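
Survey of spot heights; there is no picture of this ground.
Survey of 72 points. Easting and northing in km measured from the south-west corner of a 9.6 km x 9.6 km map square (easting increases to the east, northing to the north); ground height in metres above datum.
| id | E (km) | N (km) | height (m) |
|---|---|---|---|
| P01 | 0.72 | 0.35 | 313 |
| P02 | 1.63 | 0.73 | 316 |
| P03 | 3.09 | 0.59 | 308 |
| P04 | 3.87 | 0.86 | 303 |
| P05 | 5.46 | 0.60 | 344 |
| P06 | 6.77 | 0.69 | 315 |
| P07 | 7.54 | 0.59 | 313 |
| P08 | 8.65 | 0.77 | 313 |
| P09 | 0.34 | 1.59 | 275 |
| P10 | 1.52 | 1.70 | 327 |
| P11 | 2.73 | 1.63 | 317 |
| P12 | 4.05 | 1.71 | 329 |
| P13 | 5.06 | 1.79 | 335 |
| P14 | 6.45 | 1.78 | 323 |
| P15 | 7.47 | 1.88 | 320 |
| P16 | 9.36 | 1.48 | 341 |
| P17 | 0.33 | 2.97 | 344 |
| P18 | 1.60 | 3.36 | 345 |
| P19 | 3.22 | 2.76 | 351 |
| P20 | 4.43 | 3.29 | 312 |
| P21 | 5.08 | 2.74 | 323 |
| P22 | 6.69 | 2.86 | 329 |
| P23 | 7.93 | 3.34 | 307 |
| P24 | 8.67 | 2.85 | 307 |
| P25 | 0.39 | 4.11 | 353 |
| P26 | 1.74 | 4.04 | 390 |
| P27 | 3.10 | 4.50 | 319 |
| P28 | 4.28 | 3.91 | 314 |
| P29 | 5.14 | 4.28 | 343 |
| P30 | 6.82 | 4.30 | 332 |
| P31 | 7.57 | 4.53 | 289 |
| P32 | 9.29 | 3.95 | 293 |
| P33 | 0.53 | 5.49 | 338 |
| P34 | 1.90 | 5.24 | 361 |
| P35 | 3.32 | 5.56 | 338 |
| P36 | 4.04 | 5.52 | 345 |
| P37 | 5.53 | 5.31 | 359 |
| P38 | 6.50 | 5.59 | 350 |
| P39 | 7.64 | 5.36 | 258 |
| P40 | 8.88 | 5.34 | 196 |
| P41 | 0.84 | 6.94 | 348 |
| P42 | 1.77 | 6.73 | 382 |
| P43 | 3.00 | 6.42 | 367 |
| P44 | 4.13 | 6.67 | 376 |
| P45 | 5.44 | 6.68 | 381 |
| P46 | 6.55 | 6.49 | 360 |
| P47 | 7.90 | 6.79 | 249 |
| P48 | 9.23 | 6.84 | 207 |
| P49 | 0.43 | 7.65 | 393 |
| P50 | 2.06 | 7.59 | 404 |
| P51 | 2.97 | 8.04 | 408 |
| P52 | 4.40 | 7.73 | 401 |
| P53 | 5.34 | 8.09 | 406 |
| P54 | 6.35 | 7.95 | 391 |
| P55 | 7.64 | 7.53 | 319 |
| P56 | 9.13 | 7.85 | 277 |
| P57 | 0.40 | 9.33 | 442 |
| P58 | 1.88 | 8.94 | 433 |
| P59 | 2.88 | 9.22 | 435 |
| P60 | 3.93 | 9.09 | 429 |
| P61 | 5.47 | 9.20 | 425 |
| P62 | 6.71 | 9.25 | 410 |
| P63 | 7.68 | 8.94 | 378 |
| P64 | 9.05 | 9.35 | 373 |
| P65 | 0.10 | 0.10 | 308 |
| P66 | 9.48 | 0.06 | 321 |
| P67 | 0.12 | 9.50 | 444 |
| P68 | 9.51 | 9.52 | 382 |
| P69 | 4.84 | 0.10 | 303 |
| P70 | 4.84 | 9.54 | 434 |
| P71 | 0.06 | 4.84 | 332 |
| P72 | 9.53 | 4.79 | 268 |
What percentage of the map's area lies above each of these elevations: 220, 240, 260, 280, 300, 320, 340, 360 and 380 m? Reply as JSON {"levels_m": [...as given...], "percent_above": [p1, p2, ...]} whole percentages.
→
{"levels_m": [220, 240, 260, 280, 300, 320, 340, 360, 380], "percent_above": [97, 95, 94, 92, 88, 67, 47, 33, 22]}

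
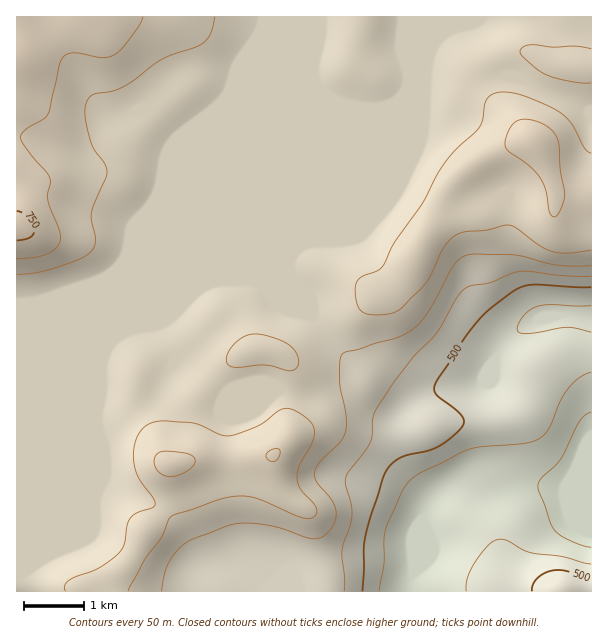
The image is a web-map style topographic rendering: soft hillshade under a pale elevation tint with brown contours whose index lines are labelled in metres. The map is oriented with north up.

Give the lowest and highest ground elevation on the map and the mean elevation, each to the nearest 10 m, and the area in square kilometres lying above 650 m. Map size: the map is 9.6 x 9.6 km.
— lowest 380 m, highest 760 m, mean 600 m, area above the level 19.6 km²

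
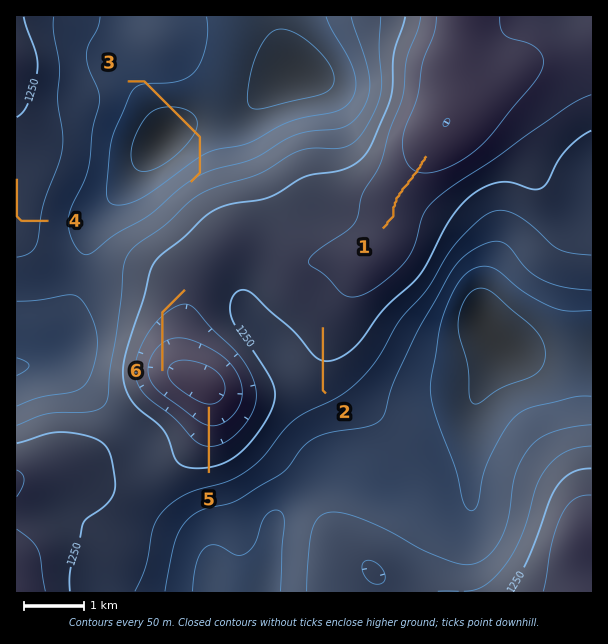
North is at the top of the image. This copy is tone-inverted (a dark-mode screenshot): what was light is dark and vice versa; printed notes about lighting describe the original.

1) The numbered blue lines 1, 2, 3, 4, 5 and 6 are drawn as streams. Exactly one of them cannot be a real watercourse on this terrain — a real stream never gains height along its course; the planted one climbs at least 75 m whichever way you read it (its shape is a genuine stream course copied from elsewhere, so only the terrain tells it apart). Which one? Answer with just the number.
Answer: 3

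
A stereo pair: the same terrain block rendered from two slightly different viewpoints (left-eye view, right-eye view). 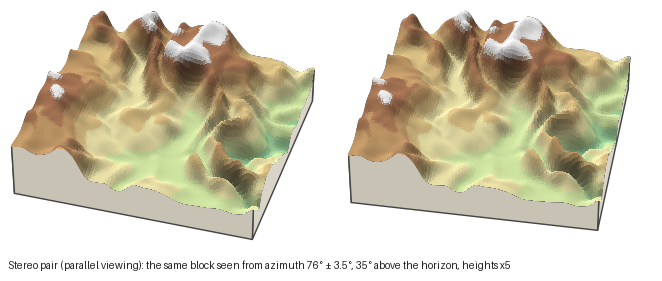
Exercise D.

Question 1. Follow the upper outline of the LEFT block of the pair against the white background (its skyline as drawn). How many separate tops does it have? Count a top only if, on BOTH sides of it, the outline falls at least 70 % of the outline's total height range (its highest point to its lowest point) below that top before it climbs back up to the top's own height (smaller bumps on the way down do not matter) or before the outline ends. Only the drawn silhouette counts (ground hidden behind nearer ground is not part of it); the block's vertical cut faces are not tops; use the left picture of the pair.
0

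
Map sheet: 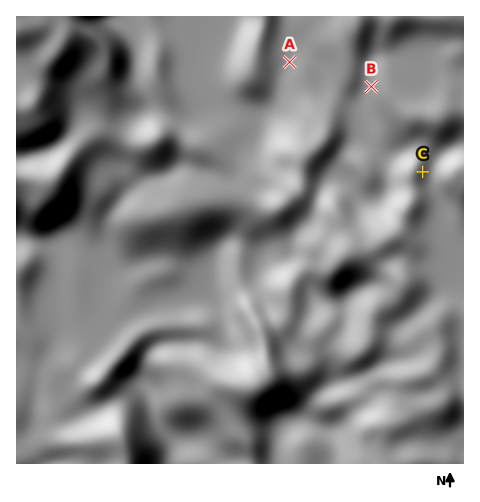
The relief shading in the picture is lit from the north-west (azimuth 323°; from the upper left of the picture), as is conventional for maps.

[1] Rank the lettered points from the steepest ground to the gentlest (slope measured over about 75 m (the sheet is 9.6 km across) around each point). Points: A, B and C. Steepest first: B C A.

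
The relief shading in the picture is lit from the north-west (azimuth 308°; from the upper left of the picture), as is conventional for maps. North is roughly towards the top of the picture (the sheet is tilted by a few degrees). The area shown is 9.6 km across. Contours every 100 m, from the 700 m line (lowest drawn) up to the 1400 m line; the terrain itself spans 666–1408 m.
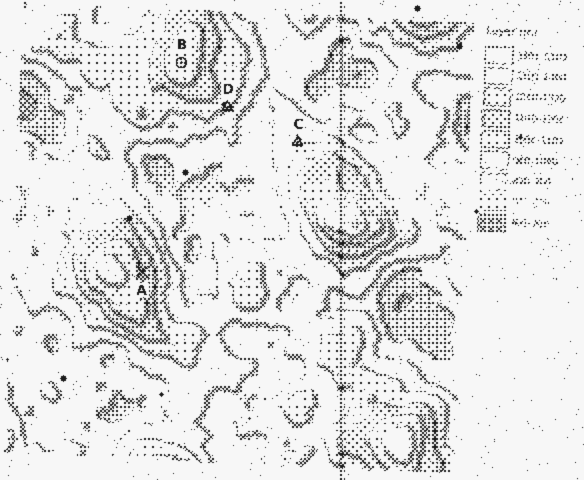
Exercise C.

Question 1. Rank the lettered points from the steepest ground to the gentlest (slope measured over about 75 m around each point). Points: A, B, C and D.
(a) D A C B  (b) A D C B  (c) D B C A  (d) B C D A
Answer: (b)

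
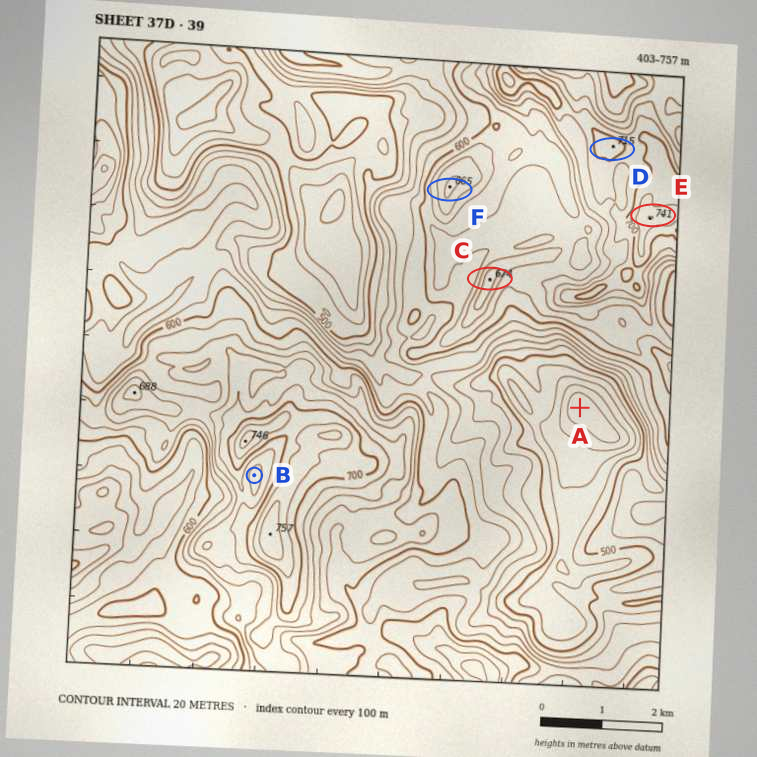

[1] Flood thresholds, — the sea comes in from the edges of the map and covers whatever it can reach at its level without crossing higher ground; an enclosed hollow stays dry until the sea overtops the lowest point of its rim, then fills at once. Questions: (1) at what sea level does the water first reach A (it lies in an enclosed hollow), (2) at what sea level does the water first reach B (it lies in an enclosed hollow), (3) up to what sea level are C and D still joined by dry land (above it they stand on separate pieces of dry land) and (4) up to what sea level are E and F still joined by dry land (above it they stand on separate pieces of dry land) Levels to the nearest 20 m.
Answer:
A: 500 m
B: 680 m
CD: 640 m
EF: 620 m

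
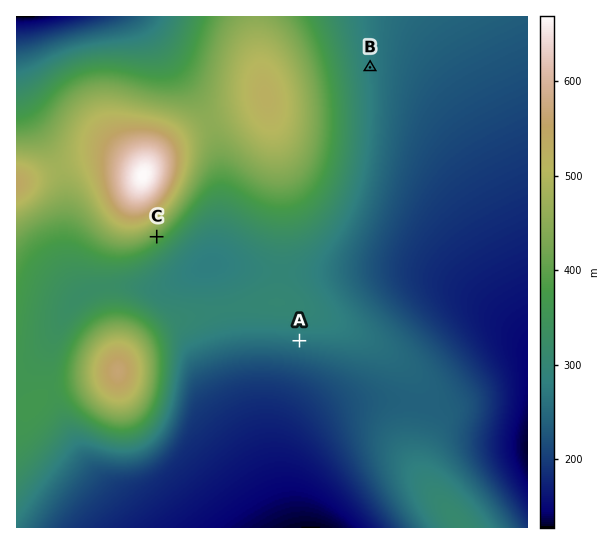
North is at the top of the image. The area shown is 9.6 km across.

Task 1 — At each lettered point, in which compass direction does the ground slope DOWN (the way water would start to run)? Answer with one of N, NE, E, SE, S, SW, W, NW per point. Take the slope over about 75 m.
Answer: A S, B E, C SE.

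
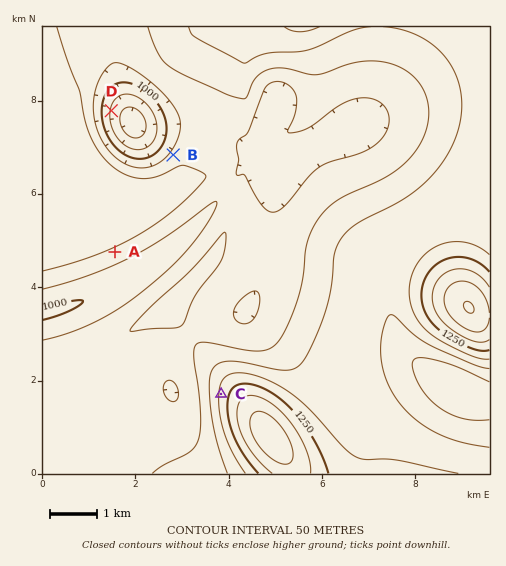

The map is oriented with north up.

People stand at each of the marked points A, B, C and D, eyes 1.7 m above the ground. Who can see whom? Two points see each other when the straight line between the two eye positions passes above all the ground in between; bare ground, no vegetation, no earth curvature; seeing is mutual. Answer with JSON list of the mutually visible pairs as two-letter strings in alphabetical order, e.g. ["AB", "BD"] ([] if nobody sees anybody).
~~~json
["AC", "BD"]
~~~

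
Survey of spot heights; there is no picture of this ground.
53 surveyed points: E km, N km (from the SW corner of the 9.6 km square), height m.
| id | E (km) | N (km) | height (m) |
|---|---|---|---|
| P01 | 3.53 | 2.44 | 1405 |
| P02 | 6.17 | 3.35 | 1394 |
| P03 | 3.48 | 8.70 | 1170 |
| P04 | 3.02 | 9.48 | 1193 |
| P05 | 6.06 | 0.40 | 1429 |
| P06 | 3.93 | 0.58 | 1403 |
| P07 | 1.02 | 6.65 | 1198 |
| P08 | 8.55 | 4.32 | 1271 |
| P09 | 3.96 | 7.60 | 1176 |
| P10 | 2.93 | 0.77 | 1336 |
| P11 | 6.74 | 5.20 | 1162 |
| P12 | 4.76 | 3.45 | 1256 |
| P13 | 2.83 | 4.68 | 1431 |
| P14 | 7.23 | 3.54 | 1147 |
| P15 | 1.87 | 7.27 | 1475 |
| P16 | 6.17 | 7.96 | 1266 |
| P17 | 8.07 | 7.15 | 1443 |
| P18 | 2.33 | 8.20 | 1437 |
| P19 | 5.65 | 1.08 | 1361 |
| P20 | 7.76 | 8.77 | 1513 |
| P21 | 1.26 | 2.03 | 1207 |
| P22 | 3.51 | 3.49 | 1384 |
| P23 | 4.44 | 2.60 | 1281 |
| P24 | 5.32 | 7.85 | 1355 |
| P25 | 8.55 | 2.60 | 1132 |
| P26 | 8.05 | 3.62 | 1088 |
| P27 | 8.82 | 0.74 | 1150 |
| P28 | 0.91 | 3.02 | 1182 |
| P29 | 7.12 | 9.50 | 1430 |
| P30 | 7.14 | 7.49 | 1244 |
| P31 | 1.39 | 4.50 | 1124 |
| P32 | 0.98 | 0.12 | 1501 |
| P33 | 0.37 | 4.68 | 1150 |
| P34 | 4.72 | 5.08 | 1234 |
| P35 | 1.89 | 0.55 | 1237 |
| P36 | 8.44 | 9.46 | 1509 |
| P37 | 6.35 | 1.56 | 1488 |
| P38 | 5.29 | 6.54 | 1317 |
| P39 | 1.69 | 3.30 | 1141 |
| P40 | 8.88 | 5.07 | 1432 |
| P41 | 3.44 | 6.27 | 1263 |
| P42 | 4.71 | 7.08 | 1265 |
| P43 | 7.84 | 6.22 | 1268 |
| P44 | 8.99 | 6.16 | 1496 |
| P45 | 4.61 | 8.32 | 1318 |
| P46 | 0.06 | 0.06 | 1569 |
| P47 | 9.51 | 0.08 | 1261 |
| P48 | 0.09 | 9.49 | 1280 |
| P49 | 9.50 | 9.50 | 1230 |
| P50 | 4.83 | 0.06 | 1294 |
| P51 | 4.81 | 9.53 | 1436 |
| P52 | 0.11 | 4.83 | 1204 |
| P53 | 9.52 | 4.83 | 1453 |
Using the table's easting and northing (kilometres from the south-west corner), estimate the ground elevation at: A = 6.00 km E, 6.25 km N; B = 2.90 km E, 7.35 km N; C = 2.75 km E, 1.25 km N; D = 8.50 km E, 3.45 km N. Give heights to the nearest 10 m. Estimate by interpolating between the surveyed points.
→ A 1280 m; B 1330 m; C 1310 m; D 1170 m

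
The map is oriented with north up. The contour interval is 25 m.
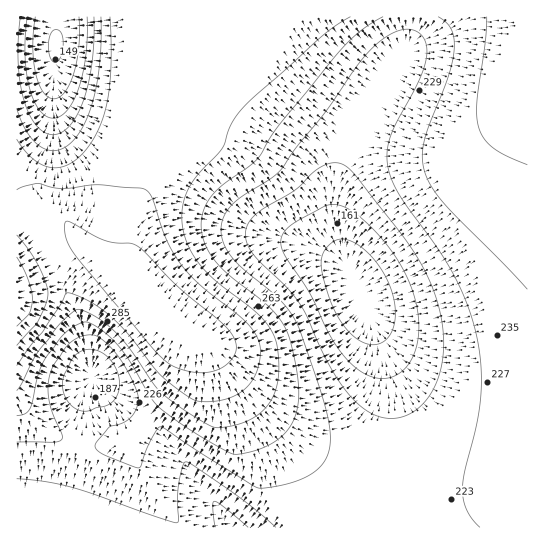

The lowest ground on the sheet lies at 130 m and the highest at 375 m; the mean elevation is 240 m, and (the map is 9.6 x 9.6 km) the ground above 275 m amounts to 26.2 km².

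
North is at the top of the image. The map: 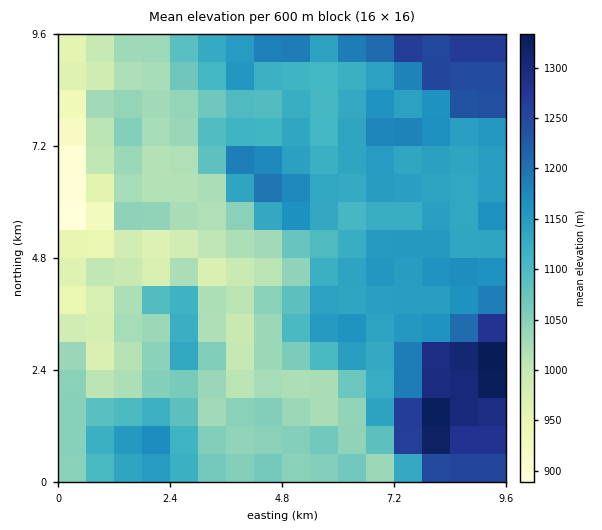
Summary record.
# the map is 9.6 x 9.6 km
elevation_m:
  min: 890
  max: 1360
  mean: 1100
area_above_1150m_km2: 23.7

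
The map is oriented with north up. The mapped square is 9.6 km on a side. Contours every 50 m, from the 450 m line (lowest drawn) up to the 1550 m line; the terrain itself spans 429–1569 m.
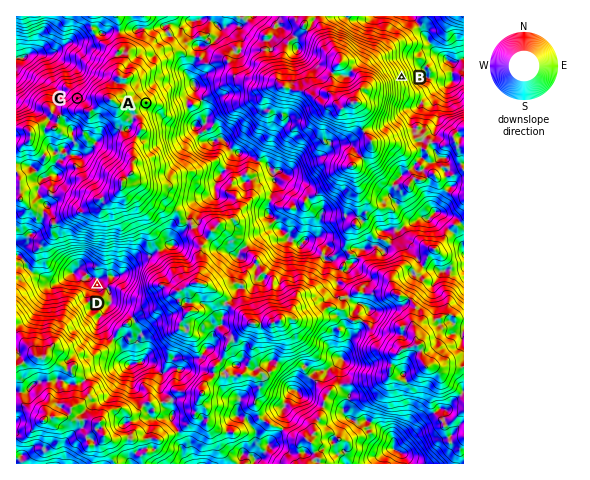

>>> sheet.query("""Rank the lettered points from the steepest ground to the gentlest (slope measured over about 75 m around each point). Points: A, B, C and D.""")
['B', 'C', 'A', 'D']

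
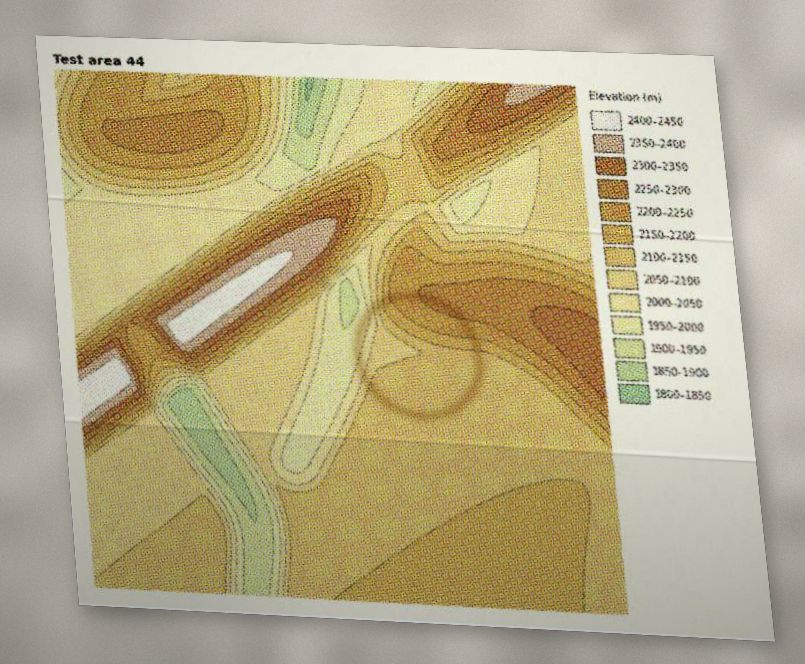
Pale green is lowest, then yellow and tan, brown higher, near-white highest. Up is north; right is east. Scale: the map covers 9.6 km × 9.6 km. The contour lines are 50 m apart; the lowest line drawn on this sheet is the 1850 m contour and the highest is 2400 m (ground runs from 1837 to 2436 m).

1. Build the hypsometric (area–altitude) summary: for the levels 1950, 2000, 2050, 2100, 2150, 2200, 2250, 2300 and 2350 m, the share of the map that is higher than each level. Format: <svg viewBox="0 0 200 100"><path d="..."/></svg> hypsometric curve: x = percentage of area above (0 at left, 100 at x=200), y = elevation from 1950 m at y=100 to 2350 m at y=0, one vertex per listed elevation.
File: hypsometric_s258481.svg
<svg viewBox="0 0 200 100"><path d="M191 100l-10-12-26-13-29-13-51-12-27-12-18-13-13-13-8-12"/></svg>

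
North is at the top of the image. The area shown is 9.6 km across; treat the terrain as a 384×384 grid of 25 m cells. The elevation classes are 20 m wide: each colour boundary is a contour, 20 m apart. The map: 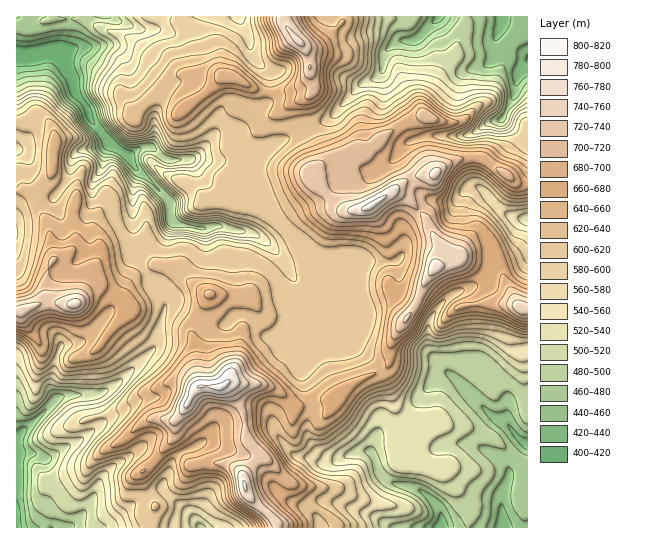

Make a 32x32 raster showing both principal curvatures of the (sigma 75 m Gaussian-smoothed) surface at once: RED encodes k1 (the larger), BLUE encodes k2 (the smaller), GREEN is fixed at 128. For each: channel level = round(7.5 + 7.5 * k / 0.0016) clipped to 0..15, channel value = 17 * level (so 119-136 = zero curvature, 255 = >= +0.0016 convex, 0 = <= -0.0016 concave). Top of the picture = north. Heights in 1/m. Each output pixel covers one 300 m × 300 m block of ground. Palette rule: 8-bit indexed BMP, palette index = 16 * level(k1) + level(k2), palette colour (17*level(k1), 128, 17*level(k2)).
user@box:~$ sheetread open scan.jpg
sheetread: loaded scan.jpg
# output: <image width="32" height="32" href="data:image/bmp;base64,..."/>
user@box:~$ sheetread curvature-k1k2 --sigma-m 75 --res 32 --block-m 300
<image width="32" height="32" href="data:image/bmp;base64,Qk02CAAAAAAAADYEAAAoAAAAIAAAACAAAAABAAgAAAAAAAAEAAATCwAAEwsAAAABAAAAAAAAAIAAABGAAAAigAAAM4AAAESAAABVgAAAZoAAAHeAAACIgAAAmYAAAKqAAAC7gAAAzIAAAN2AAADugAAA/4AAAACAEQARgBEAIoARADOAEQBEgBEAVYARAGaAEQB3gBEAiIARAJmAEQCqgBEAu4ARAMyAEQDdgBEA7oARAP+AEQAAgCIAEYAiACKAIgAzgCIARIAiAFWAIgBmgCIAd4AiAIiAIgCZgCIAqoAiALuAIgDMgCIA3YAiAO6AIgD/gCIAAIAzABGAMwAigDMAM4AzAESAMwBVgDMAZoAzAHeAMwCIgDMAmYAzAKqAMwC7gDMAzIAzAN2AMwDugDMA/4AzAACARAARgEQAIoBEADOARABEgEQAVYBEAGaARAB3gEQAiIBEAJmARACqgEQAu4BEAMyARADdgEQA7oBEAP+ARAAAgFUAEYBVACKAVQAzgFUARIBVAFWAVQBmgFUAd4BVAIiAVQCZgFUAqoBVALuAVQDMgFUA3YBVAO6AVQD/gFUAAIBmABGAZgAigGYAM4BmAESAZgBVgGYAZoBmAHeAZgCIgGYAmYBmAKqAZgC7gGYAzIBmAN2AZgDugGYA/4BmAACAdwARgHcAIoB3ADOAdwBEgHcAVYB3AGaAdwB3gHcAiIB3AJmAdwCqgHcAu4B3AMyAdwDdgHcA7oB3AP+AdwAAgIgAEYCIACKAiAAzgIgARICIAFWAiABmgIgAd4CIAIiAiACZgIgAqoCIALuAiADMgIgA3YCIAO6AiAD/gIgAAICZABGAmQAigJkAM4CZAESAmQBVgJkAZoCZAHeAmQCIgJkAmYCZAKqAmQC7gJkAzICZAN2AmQDugJkA/4CZAACAqgARgKoAIoCqADOAqgBEgKoAVYCqAGaAqgB3gKoAiICqAJmAqgCqgKoAu4CqAMyAqgDdgKoA7oCqAP+AqgAAgLsAEYC7ACKAuwAzgLsARIC7AFWAuwBmgLsAd4C7AIiAuwCZgLsAqoC7ALuAuwDMgLsA3YC7AO6AuwD/gLsAAIDMABGAzAAigMwAM4DMAESAzABVgMwAZoDMAHeAzACIgMwAmYDMAKqAzAC7gMwAzIDMAN2AzADugMwA/4DMAACA3QARgN0AIoDdADOA3QBEgN0AVYDdAGaA3QB3gN0AiIDdAJmA3QCqgN0Au4DdAMyA3QDdgN0A7oDdAP+A3QAAgO4AEYDuACKA7gAzgO4ARIDuAFWA7gBmgO4Ad4DuAIiA7gCZgO4AqoDuALuA7gDMgO4A3YDuAO6A7gD/gO4AAID/ABGA/wAigP8AM4D/AESA/wBVgP8AZoD/AHeA/wCIgP8AmYD/AKqA/wC7gP8AzID/AN2A/wDugP8A/4D/AJSXhoWGh3aoqIeGhJZzYuTpxqS3uKaFhZWmg5eXl3SnlKiHl4WGp5aopnWGlbX45oSDhZWFlrfIyaWCp5iHhKiDqIeWpXS3ppSEt3Vjpvl0hcjHt6inloOBgqeXh4eEmJS4lpfHcqTpx3LIt6Xl14TWp4WEl6hzpre3mJiXmIWXhINzlsfnkpLGpKOmp4WU2KVxdIRzhISoh4eHmIeFlqeTyKeEgrf4lXPGlnSGhtilgLeFl4aGhYeHh4aGhqe3g4KTyMi2g4XXxtemhXV213SFt5a4l4Z1h4eHmJinlnOntqKCp6e2poSWlPiFZJS1ZIanlpi4dmWWlYeYiIaEhqeFx3KBgXGUyKZzxvbnuKa21pWWmKi2hqaFdYeGhZiGl4XGpJeHh4KDl7emt6XZtreVdXaHl7fHuZeEdoaXh4aXdOii2ciYl4R0dqeGhcindXV3h4d2dpbHl3R1h3d1hqhz6HOElriHh4R1poaGhZV1d3d3h3d2lvaUYpV1dXaXlNeEc5WUlqeXhYWoh3Z2loaHh3d3d3d02PmQ6IaGhnS26ba22bWEh7mWhYamhnaGl4eHh3d3d3Wm+LOg+Me3xvuWx6bJxpaXqIV2dri5ppiHd4eHh3eGhqaV9oGBpZemuGS3hoWWmIaWdYenppaGh4eHh4eHd4aXl4T3poWThrZ1daenhoendYaXl5eGh4eHmIWHh4d3doWFdLfYyLeFt3WGlqenhqiFd5emyca4yLiUlYeGhnV1lpdzpreop5a3hYaXhpeHl4aG15GhcJCAcIOnhoWXh4aWhnS3xoamuIaGhqeGp4aHl5XocNPHpLe3p4eGmKjI2LdlhceVdZeWgoKXl3XIlKintNdwtLinmIiHhoaWppam+MemlKNzloKjp5iWlbaSt8ijkNX4loeHh4aGmLiHdoV017Wm2GNjc8jXl5XXk9iy14D21JOUl4eHhqa5uYd3hnWElqjp1aTm6KaFhvdxs3KQkKCxk4KXh4eGhZaXt6eYl4WEqJjH58iFhZeF2ejVgLTZkMioloWHh4d2hYWGl6e4t4SRgICApbS2p6bIp2Cj6sqRyKiHhoeHl5eFlIOGp4W2xun49vdwUNm3yZaDgKbHp7WluKd1dYWGl7e4lYGnlnWX2XVk1/mxpIampnG1yaiGl5eGlraW2LWmptinlYKFhZamhnWWp7WChpaVg6WXp4aHmJiWuNmWc2OE+HSFpoKWl4aWhXR1pXOEhIWFhoaWh4eXh4aWlnOUtaTXpqepdJWHloeol4aXhqeWdXV0lLWnl4aGh5eHg3S3+LelhpeWdHOEl6eHdpanp7i3t8fGg4SVlpeHhoaTtunGZYW4l4aWuJR0p5iHhag="/>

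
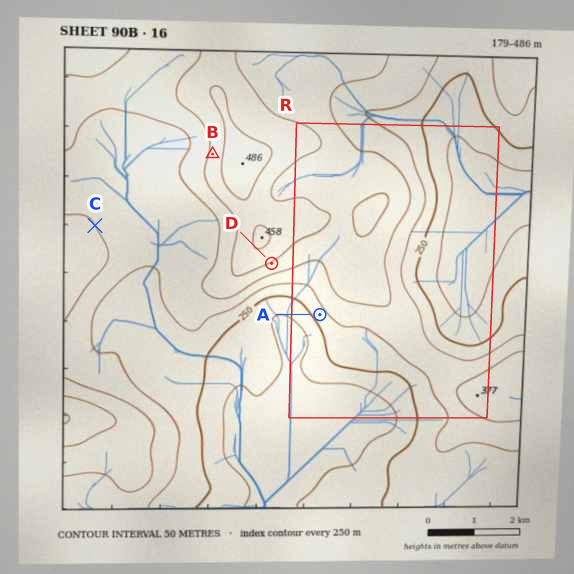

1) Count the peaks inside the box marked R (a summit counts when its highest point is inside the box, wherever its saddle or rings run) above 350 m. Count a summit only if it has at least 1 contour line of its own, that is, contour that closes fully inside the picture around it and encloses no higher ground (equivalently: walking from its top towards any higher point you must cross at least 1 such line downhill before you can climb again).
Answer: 1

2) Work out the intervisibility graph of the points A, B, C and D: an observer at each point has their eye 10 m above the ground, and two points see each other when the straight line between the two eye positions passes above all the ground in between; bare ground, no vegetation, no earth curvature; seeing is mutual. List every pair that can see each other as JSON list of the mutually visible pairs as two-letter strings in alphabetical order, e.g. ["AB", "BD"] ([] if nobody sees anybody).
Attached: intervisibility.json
["AD", "BC"]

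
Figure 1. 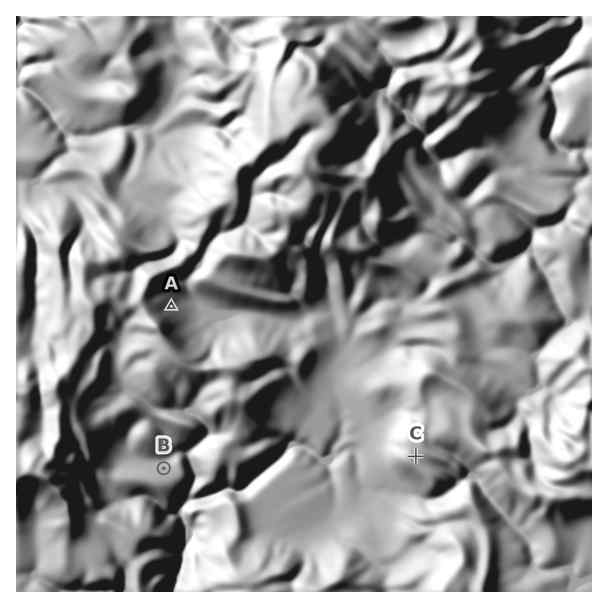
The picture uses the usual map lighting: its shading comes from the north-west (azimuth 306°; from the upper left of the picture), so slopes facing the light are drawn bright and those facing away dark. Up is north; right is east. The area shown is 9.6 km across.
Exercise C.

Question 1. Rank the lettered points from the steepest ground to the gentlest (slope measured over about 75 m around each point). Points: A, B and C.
A B C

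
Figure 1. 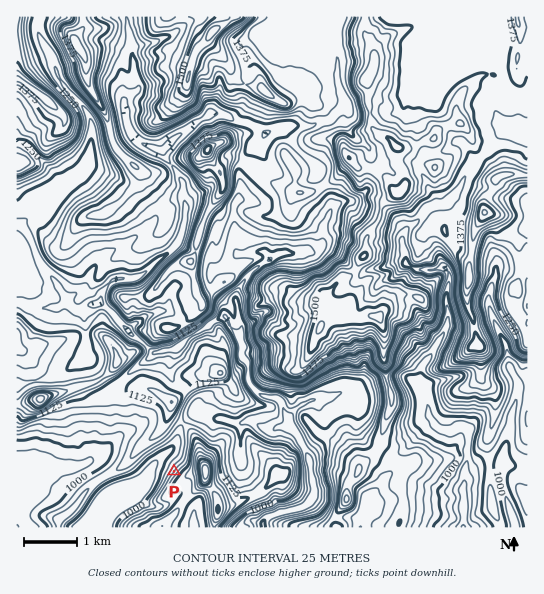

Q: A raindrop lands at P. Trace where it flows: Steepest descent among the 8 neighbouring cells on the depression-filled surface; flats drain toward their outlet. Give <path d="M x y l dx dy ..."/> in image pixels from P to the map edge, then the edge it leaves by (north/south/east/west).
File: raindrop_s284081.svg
<path d="M174 471l-4-4-17 0-3 3-1 5-4 7-8 8-8 4-15 4-7 7-5 5-5 8-4 9"/>
exit: south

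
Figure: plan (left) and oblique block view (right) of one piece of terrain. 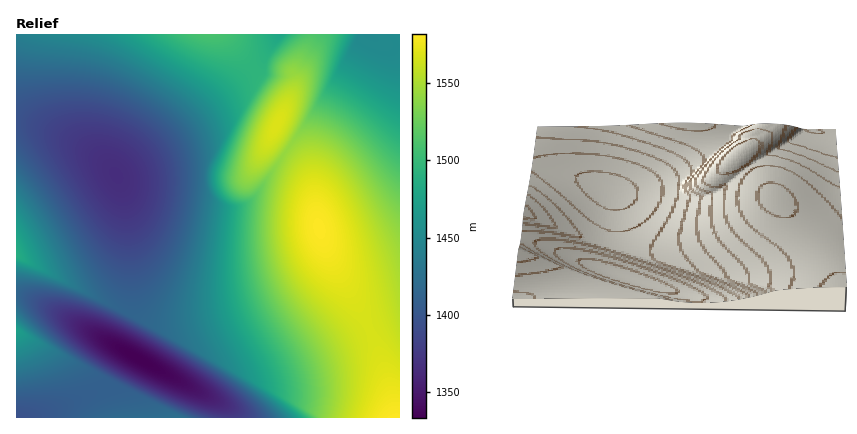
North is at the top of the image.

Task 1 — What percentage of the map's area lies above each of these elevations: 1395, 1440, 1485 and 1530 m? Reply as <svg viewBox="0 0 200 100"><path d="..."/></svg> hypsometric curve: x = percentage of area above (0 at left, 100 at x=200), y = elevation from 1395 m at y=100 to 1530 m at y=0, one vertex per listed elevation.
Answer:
<svg viewBox="0 0 200 100"><path d="M162 100l-51-33-32-34-29-33"/></svg>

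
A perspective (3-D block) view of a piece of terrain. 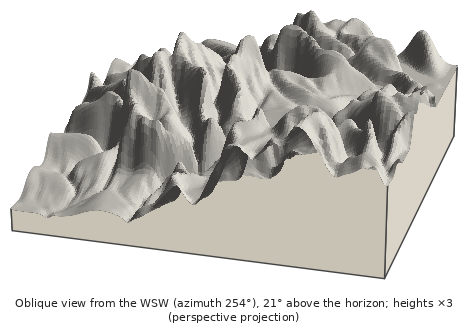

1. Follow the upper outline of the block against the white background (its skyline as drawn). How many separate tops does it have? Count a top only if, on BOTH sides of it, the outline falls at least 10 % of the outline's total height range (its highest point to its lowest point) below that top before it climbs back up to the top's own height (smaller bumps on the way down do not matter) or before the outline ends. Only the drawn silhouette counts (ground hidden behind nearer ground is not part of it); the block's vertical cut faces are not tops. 2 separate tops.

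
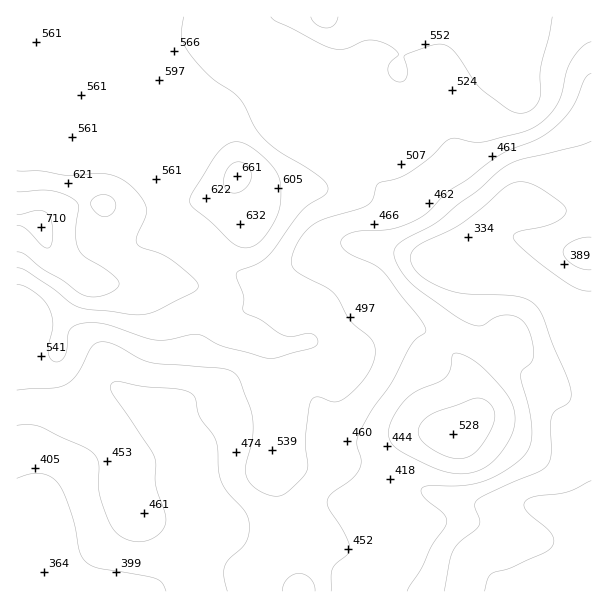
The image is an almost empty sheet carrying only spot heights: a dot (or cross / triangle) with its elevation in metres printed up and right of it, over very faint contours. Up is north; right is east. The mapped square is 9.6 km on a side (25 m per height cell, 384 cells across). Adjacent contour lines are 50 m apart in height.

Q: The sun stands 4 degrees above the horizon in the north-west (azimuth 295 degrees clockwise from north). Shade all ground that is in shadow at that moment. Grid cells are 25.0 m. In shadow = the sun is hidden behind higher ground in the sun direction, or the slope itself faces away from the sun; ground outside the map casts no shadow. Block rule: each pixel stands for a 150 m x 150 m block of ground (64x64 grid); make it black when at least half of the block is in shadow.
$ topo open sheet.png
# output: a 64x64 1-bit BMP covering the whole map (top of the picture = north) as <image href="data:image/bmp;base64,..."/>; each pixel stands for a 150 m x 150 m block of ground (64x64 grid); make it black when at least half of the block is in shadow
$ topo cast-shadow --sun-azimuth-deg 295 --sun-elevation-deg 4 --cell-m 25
<image width="64" height="64" href="data:image/bmp;base64,Qk0+AgAAAAAAAD4AAAAoAAAAQAAAAEAAAAABAAEAAAAAAAACAAATCwAAEwsAAAIAAAAAAAAA////AAAAAAAAAAAAfg//8AAAAAB+H//wAAAAAHwf//AAAAAAfB///AAAAAA8D/48AAAAADwP/AAAAAAAGAf4AwAAAAAQA/AfAAAAAA4AQf8AAAAAPgAf/wAAAAH/AH//AAAAB/8A//8AAAAH/wD//wAAAAfnAH//AAAAA/AAf/8AAAAD8AA//wAAAAPwAD//AAAAA+YAH/8AAAADz4AP/wAAAAPPgAf+AAAAAY/gB/gD/AABB/AH8A/8AAAH+AfGD/wAAAf4Bw8H+AAAB/gAHwfwAAAD+AA/B/AAAAHwAH8D4AAAAPAAfwPAAAAAAAB+A8B4AAAAAHwB//wAAAAAeAD7/gAAAAAgAPP/gAADwAAAYPEAAB/4AAAAAAH///wAAAAAP////gAAAAB/////AA/AAH////8AD8AgP////wAPn+A/////AA8fwB/////ADx8AH/+///AEHgAP/w//+AAMAA/+B//8AAAAP4gD//4AAAA+AAH//wAAADwAAH//AAAAGAAAP/8AAAAAAAAf/wAAAAAAAA//AAAACAAAB/8AAAA4AAAB/wAAADgAAAD/AAAAMAAAAH8AAAAAAAAAfwAAAAAAAAA/AAAAAAAAAD8AAAAAAAAAPwAAAAAAAAA/AAAAAAAAAD8AAAAABwAAPwAAAAAfAAA+AAAQAB4AAAAAADAAHAAAAA=="/>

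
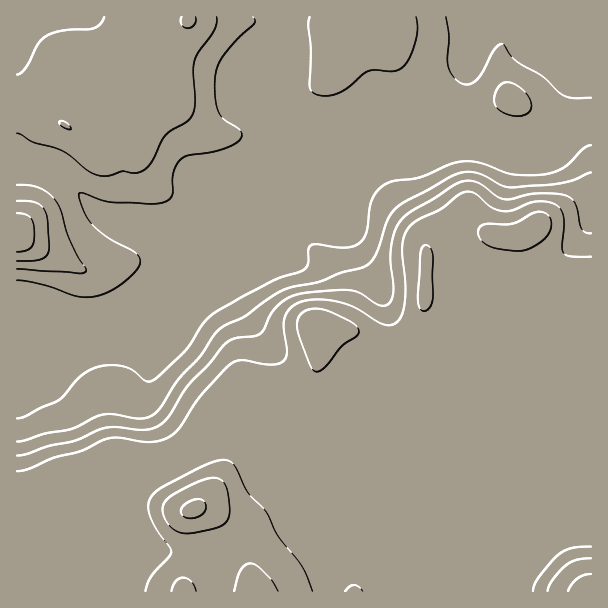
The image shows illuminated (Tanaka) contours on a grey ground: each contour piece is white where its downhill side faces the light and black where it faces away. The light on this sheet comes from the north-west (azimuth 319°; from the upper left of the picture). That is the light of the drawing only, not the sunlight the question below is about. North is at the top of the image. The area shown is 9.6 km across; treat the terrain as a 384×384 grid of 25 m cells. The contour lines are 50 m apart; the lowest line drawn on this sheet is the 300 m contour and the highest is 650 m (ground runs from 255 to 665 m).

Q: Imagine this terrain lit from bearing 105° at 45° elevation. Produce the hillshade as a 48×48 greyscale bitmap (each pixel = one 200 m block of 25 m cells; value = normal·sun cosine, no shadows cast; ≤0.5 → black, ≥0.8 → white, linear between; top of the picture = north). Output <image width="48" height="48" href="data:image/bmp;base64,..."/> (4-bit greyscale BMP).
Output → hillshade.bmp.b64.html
<image width="48" height="48" href="data:image/bmp;base64,Qk32BAAAAAAAAHYAAAAoAAAAMAAAADAAAAABAAQAAAAAAIAEAAATCwAAEwsAABAAAAAAAAAAAAAAABEREQAiIiIAMzMzAERERABVVVUAZmZmAHd3dwCIiIgAmZmZAKqqqgC7u7sAzMzMAN3d3QDu7u4A////AKqqqqqYdmi8qIq73cuqvMu7qqqqqGMleKqqqqqph2i7l4q73cuqvMu6qqqqqXQjZ6qqqqu6l3irl3m83cqqvMu6qqqqqpZDVqqqmZrLqIm7qYm8zLqqu7uqqqqqqqh2Z6qqqZq7qHnMy6q8zKqqu7uqqqqqqqqYmaqqqpqqhVi93czNy6qqu7uqqqqqqqqqqqqqqqqpZEet7tzNy6qqq7u6qqqqqqqqqqqru6qoZDWL7u3Muqqqqru7u7uqqqqqqqqrvLqpdUNYzu3Lqqqqqqqqu7uqqqqqqpmavMu6mGVFne7Kqqqqqqqqq6qqqqqqqnd4mru7uphme93KqqqqqqqqqqqqqqqqqmVWZ4m7uqqYibzLqqqqqqqqqqqqqqqqqmZWVEaZmJqpmavLuqqqqqqqqqqqqqqqqnd3ZEV4dVeaqZq7qqqqqqqqqqqqqqqpqoiIh2eZdCR6qqqqqru6qqqqqqqqqqqZmpmZiImqlSJZq7u6qqzLqqqqqqqqqqqZqqqZiJq7pzE2mru6qazbqqqqqqqqqqqpqqqpiJq7uFIkaKqqmazcqqqqqqqqqqqqqqqqmZmruXQiRpqph5ztuqqqqqqqqqqqqqqqqpqqqpYyJYqodnzuy7qqqqqqqqqqqqqqqqqqqqhTJYmXVHvu3Mu7qqqqqqqqqqqqqqqqqqp0NXh1RHvd3cqru6qqqqqqqqqqqqqqqqqXVWZUI3rMzKh63Lqqqqqqqqqqu7uqqqqpdmVCElmrzJVI3sqqqqqqqquqq8y7qqqqqHZCIkaJu5Qmzsuqq7qqqqqqq83cu6qqqqh1REVoqoQmzsuqq7u6qqq7u83dy7qqqqqYd2Z3iGMmvduqqry6mczdzLzMy7uqqqqqmIiIdkI3vcuqq83Lqe/+3Mu7u7qqqqqqqZmZdSE3rMuqq87tuv//3Mu7u6qqqqqqqaqphBAmq6mZqr3/2+//7cu6q7qqqqqqqqqqhSAViZmZmIz//b3/7cu6q7u6qqqqqqqql1MjV4mqhVjf/ore3Lu7u7y7qqqqqqqqmHZDM1nMlTWc3ZrNyqq8zMy7qqqqqqqqqIh1MTe8p1VnmrvMqJu73dy7qqqqqqqqqZmYUzWbuXdlZ8zLiKy6zu27u7qqqqqqqqqql2ebupmGZry6iL3Kre27u7u6qqqqqqqrupmqqqqod6qpms26rO3Lu7y7qqqqqqqqu7qqqqqpmZmZvNy6qs3cy7u7qqqqqqqqu7qqqruqqZiKvMuqqqzu27u7q7qqqqqqu7qqq7u6qpmavLqqqpvf7Lqqqru7uqqqu7mIm8zLqZmau7qqqqvf7Lqqqqu8y6qru7l3i8zLqaqqu6qqq7zf7LqqqZm8y7u7vLp2irzMqpmqu6qqu8zv7LqqqYis3LzMzMp2m7vLuoiau6mavMzv7buqqXecy7zd3duHrMu7qnd5q6iKu7zf/su6qYeburzu3tuIrNy6qod4mpiKu6rP/ty7qYiaqrzd3uyYnNy6qpmIiYd5upnP/tzLqYiaqqzd3uyXi93Lqg=="/>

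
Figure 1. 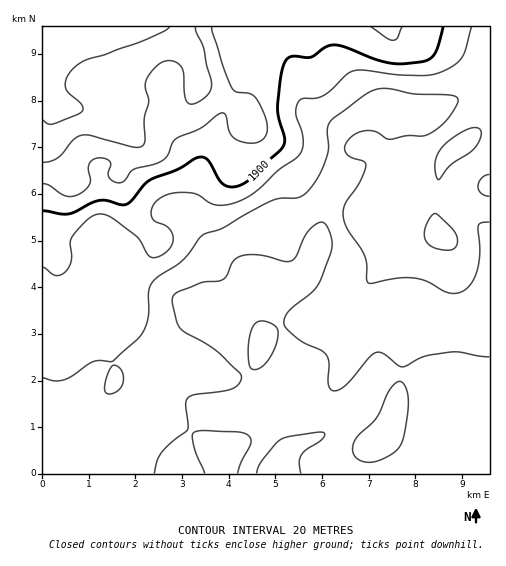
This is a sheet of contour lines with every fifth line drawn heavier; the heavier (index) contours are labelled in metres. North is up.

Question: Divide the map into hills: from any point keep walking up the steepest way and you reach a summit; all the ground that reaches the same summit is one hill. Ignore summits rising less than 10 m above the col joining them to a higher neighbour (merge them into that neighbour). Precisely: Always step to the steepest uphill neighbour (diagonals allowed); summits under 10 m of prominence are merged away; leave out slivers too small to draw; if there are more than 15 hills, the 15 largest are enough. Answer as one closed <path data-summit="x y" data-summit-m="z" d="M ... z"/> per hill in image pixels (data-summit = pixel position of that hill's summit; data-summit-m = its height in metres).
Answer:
<path data-summit="53 27" data-summit-m="1977" d="M330 26l-288 1 1 447 447-1-1-174-8 0-20 13-12 3-10 6-2 6-1-4-7-5-26-11-6-1-8 4-9 8-3 8 1 40-18 39-36 29-24 8-15 11 1-8-13-29 2-9 15-30 0-18-6-27-6-13-13-5-11 2-9 10 0-22-10-27-18-11-10-26-17-24 0-9 6-14 7-31 8-15 13-35 15-27 7-21-2 9 7 7 18 7 24 3 18 22 25 15 0 30 5 25 39-34 8-14-1-5-15-6-17 3 10-21 0-6-25-34-8-13z"/><path data-summit="459 146" data-summit-m="1886" d="M489 90l-24 5-25 13-39 16-17 2 4 4 0 4-8 14-33 28-17 21-9 33-18 40-43 44 18 5 9 24 3 16 0 18-17 36 2 10 11 22-1 8 15-11 24-8 36-29 18-39-1-40 3-8 9-8 8-4 6 1 26 11 7 5 1 4 1-4 11-8 12-3 20-13 9-1z"/><path data-summit="249 120" data-summit-m="1934" d="M243 70l-4 15-15 27-13 35-8 15-7 31-6 14 0 9 17 24 10 26 18 11 10 27 1 23 4-8 10-5 43-44 18-40 8-31 12-17 0-7-5-18 0-30-25-15-18-22-29-4-13-6z"/><path data-summit="390 27" data-summit-m="1922" d="M484 26l-153 0 1 26 8 13 25 34 0 6-9 20 16-2 9 3 13 0 46-18 25-13 15-5 6-13z"/>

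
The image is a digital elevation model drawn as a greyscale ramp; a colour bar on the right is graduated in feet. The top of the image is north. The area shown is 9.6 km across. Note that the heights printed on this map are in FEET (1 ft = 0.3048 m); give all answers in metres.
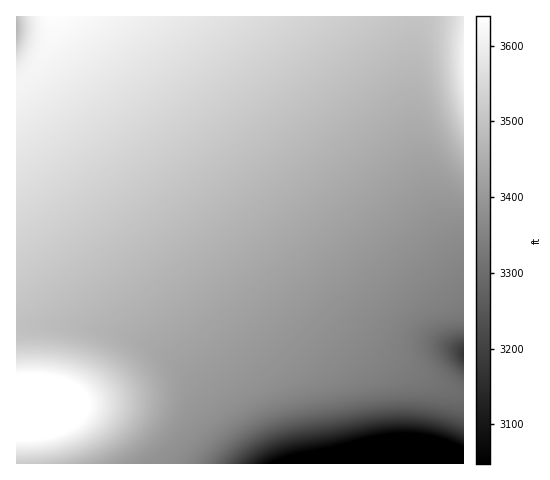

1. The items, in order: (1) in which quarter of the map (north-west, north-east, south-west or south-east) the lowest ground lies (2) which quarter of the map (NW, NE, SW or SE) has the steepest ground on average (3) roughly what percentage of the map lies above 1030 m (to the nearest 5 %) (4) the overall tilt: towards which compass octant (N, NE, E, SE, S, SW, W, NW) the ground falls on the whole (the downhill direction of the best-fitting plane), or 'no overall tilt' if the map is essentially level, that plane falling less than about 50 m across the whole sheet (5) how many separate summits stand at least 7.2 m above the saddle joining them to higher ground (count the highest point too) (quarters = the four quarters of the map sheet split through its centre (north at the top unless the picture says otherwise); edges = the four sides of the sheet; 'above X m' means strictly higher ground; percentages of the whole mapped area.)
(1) Look to the south-east quarter for the lowest ground.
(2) The south-east quarter is the steepest part of the map.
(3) Roughly 80 % of the ground is higher than 1030 m.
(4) On the whole the ground falls towards the south-east.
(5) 3 summits rise at least 7.2 m above their surroundings.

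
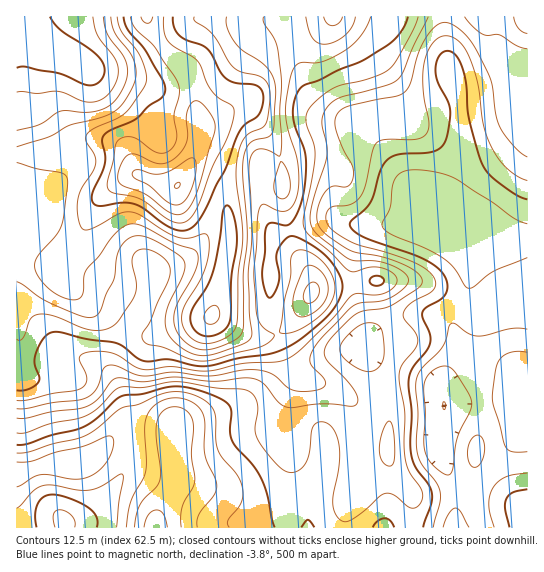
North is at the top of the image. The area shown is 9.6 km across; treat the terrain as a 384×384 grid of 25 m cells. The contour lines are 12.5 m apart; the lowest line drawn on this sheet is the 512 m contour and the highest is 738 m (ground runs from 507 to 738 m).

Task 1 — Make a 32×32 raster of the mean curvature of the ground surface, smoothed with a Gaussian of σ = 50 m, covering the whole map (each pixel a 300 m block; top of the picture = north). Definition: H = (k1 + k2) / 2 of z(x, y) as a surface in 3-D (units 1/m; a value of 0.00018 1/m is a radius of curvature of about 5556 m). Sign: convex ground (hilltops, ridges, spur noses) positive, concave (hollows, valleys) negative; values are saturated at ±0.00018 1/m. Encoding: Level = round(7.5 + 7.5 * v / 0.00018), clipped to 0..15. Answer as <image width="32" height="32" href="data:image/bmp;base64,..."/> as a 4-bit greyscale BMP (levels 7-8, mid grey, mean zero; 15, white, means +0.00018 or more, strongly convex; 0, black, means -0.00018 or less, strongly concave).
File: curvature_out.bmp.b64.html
<image width="32" height="32" href="data:image/bmp;base64,Qk12AgAAAAAAAHYAAAAoAAAAIAAAACAAAAABAAQAAAAAAAACAAATCwAAEwsAABAAAAAAAAAAAAAAABEREQAiIiIAMzMzAERERABVVVUAZmZmAHd3dwCIiIgAmZmZAKqqqgC7u7sAzMzMAN3d3QDu7u4A////AHnMmqUVmqmImGiXRZpEh5ls2omlRoiHeJdYu3W+ZHe6WqZ6uHZmZmeYVpt33mWGqSQyR7uFVndnmXWJe7YmpmdzIiOcdFiYiJl1eI2BF9hWyYhifHNHqpmZZXh+kjfaZod5lEpiNYmImFV4fbM2qWeWZ6cmQBNmZ4dWiXzENYhn26zqNlEUVTWau6l8kjWYZ8mrt0vHeXU0ibuGe4InuGeVVlNc2KyWZ3VVRWm3V5dmxkVXi6eu2sy5UiRp3HZ3ZrZGqohnz/6FnKUzWKhWiXeFaclmR879UF37U0QzRoqoZ7yXh0WKzWE9/njKaJdqqHm5Z5dDV95AKP5b///GWIeKuXh0MzTPQFvrWNuYZWd3d5qYUiRin4Bt2FVDNFZ3d3VpmHRJxF+QSFEiNFZ3d3d2WKhTbeVPcIowRVd3d3dndlfLZJ/1PlP+Qqp2d3d2aGZWe+7e+Cwz/mS7ZWZnd4mJhSTflvxLEcx1mnRWd3iJvKdGukGNigK6h3iGeIZYmXiavclCbKpKtndWibuVWahleYiJhq2annJlNGiqhVqXl5cyWpaseN9SdkVVeIVZmZeXQ0hkmWjPg4iJiJdkWol2ZUM2ecqGWXSIeaqVQ2p2h2ZTNa26lWh2mXeKlCKLZod3ZonJWIV5dpuWeqUjmmlnh1a/9SVlZlWM12rIV7ls"/>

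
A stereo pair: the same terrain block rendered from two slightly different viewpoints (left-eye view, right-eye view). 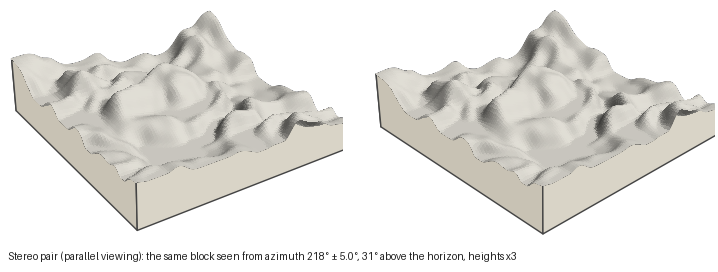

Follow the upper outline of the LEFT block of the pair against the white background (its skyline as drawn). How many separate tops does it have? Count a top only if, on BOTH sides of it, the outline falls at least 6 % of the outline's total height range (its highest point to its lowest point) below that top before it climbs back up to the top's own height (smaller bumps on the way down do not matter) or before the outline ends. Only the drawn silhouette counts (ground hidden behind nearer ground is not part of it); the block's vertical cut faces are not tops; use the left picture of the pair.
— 2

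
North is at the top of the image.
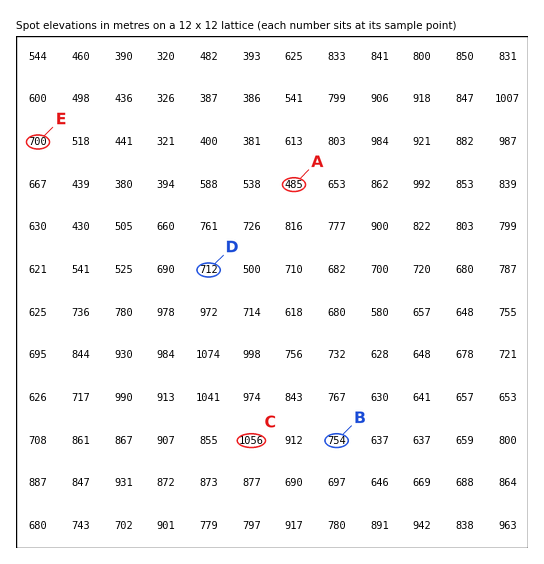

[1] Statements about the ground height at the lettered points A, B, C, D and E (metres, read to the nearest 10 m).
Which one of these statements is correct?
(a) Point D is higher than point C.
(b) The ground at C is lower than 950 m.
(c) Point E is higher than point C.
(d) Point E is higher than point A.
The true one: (d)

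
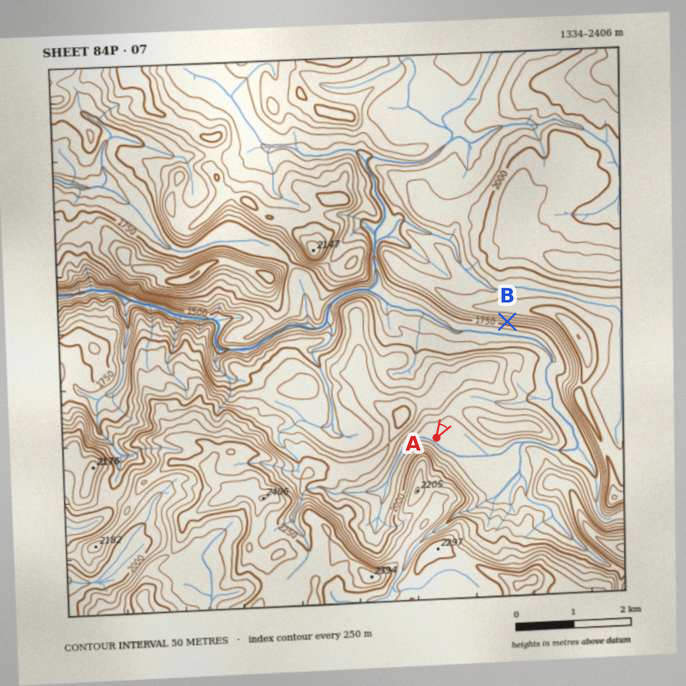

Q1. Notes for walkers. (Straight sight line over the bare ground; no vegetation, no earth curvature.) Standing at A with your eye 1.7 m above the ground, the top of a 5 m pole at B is hidden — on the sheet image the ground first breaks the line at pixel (448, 419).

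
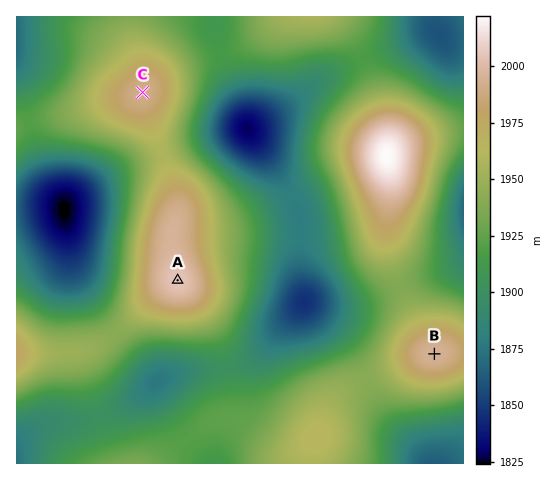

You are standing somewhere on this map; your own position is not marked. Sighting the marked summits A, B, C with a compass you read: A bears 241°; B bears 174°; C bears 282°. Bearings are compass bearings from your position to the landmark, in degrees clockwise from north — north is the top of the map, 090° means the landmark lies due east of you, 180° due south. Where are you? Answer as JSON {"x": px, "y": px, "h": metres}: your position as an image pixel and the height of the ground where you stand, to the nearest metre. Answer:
{"x": 413, "y": 150, "h": 2000}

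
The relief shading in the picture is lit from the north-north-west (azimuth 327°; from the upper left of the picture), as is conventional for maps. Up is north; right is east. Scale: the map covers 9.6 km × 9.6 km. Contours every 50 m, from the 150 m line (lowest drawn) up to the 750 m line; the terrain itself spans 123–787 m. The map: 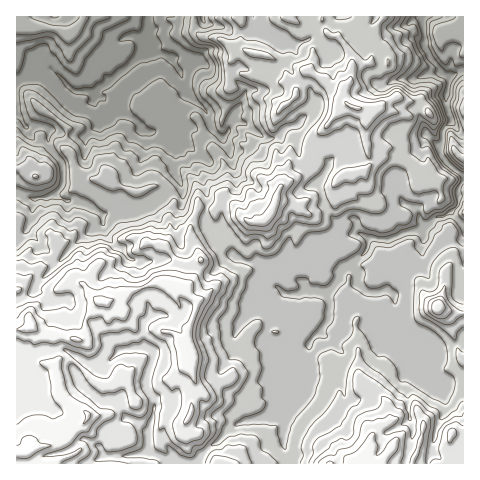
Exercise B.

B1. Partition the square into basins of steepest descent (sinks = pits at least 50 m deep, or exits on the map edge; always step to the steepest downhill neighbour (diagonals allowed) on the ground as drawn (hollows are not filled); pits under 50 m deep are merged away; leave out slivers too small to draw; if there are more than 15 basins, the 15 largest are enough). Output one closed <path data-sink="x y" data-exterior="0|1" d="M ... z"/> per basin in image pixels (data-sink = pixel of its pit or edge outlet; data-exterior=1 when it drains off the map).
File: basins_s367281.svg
<path data-sink="146 38" data-exterior="0" d="M321 16l-82 0 3 12-4 18-7 0-10-7-22-4-4-7-1-12-109 0-5 9-12 10-21-7-31-1 1 437 200-1-1-4-13-13-7-11-10 0-3-4 1-7 8-15-1-16 6-7-6-17 1-16-3-10 0-16 9-26-9-7-1-9 5-6 9-19-12-31 8-22 16 3 9-14 14 11 9 13 5 2 14-2 9-12 6-20 29-19 2-4-2-21 6-8 13-12 8 8 0 7-3 4 10 10 4 21 17-3 6-6-4-22 0-19 5-6 0-8-2-2-14 0-10-6-1-14 6-6 2-9-1-18-12-18-7-1-6-4z"/><path data-sink="423 17" data-exterior="1" d="M463 16l-141 0 0 4 4 12 6 4 7 1 12 18 1 18-2 9-6 6 1 14 10 6 14 0 2 2 0 8-5 6 0 19 4 14-2 10-4 4-18 2-3-20-10-10 3-4 0-7-8-8-13 11-6 9 0 10 2 5-2 10-29 19-6 20-9 12-10 2-9-2-9-13-14-11-9 14-16-3-8 22 12 31-9 19-5 6 1 9 9 7-9 26 0 16 3 10-1 16 6 17-6 7 1 16-8 15-1 7 3 4 10 0 7 11 13 13 1 5 139 0 1-4 13-13 4-15 7-6 5-2 13-8 19-3 5 7 0 12-10 31 51 0 0-102-6-8-9-33-11-12 1-2 15 8 10-1z"/><path data-sink="202 17" data-exterior="1" d="M238 16l-43 0 0 12 2 5 6 4 14 1 14 8 7 0 4-18z"/><path data-sink="55 17" data-exterior="1" d="M84 16l-67 0-1 10 17 3 21 0 14 6 12-10z"/>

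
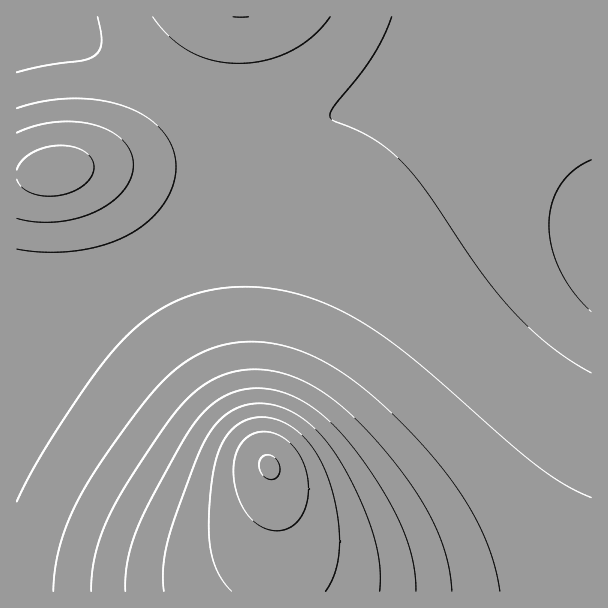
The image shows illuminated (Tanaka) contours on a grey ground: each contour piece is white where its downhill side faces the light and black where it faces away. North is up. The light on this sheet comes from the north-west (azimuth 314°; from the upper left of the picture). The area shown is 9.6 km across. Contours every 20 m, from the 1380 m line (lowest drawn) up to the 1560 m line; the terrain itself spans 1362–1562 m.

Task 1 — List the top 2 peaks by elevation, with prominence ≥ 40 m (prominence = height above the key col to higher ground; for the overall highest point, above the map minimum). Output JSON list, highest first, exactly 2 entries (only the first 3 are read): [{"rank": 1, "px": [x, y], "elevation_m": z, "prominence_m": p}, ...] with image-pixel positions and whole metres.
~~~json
[{"rank": 1, "px": [269, 467], "elevation_m": 1562, "prominence_m": 200}, {"rank": 2, "px": [54, 171], "elevation_m": 1469, "prominence_m": 54}]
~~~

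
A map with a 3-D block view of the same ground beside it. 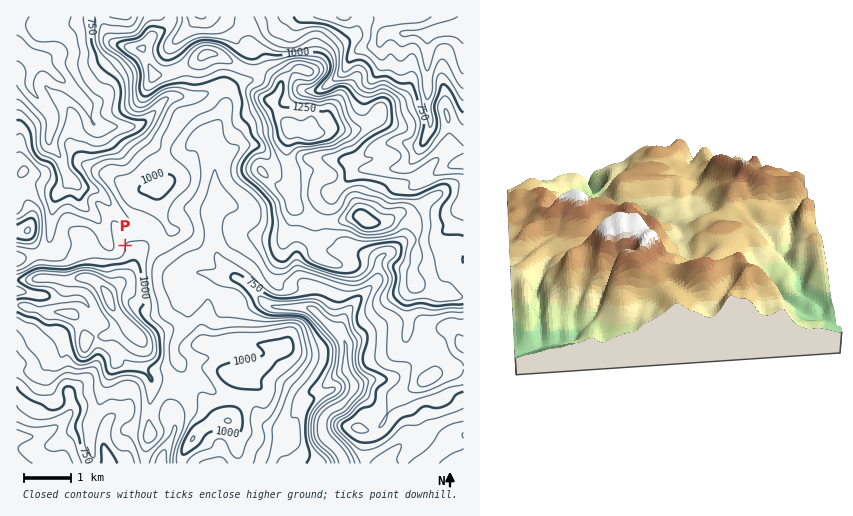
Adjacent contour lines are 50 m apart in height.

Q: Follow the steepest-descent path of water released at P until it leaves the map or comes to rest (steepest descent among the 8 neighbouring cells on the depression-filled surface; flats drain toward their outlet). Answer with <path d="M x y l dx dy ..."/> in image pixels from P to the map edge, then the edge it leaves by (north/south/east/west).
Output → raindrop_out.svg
<path d="M125 245l-15 0-4-3-3-13-5-8-17-18-1-2 0-12-6-6 0-2-8-8-6-16-8-9-3-4 0-10 3-5 0-14-6-9-14-15-3-4 0-9 3-7 0-10-11-11-4-1"/>
exit: west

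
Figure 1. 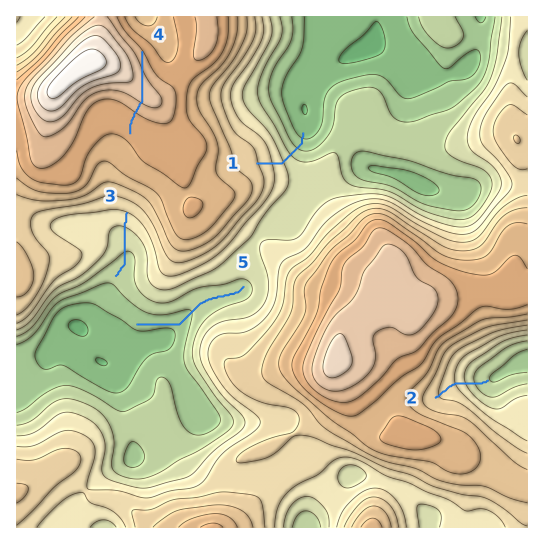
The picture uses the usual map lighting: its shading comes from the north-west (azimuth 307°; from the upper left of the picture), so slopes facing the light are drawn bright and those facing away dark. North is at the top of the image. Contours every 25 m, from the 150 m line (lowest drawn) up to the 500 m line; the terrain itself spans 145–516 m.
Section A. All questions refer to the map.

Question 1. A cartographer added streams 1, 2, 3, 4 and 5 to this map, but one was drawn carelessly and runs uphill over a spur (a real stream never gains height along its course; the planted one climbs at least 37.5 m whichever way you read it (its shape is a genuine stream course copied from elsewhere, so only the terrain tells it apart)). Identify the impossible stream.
4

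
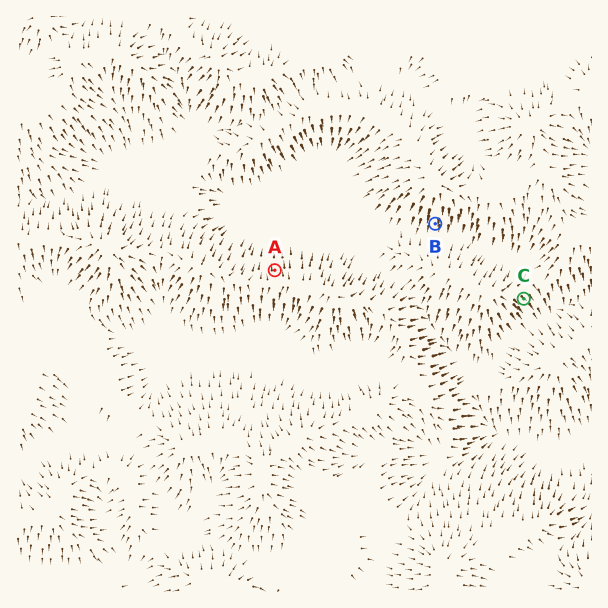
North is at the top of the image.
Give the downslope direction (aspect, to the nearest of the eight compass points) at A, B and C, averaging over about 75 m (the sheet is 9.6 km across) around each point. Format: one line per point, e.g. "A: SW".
A: N
B: S
C: SE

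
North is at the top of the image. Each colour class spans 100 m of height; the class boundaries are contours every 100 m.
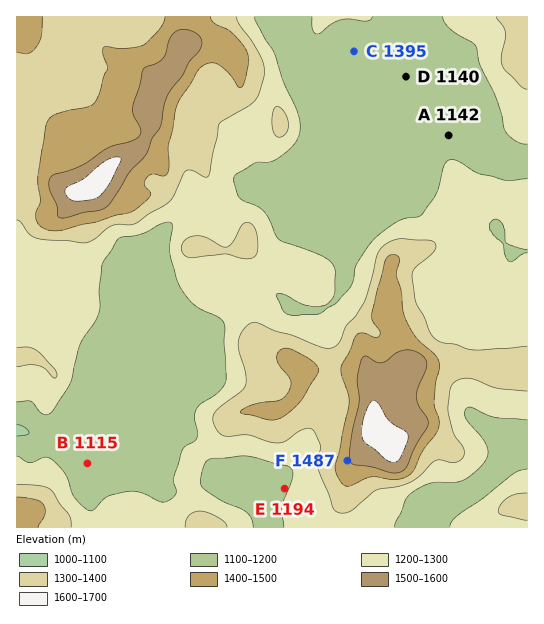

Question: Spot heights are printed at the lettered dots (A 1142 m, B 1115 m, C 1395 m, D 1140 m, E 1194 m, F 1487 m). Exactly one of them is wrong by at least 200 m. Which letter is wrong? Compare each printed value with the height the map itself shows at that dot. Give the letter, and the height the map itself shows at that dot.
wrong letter C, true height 1145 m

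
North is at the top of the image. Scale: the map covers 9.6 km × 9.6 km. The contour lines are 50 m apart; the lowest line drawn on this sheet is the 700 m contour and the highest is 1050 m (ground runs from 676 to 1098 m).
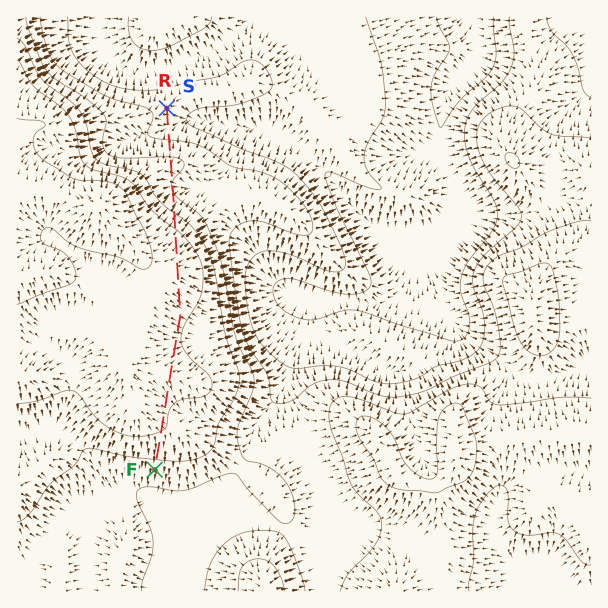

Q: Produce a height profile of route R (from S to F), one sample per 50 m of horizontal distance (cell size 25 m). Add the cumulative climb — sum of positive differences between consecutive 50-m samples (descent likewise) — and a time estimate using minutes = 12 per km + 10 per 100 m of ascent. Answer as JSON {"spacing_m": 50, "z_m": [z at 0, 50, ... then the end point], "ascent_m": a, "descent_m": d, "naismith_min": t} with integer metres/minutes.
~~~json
{"spacing_m": 50, "z_m": [831, 831, 830, 829, 827, 827, 827, 829, 832, 838, 845, 853, 863, 873, 882, 891, 899, 905, 908, 910, 910, 909, 907, 904, 901, 899, 898, 898, 900, 903, 908, 914, 922, 930, 940, 950, 960, 971, 981, 990, 998, 1005, 1011, 1016, 1020, 1024, 1027, 1029, 1032, 1034, 1035, 1036, 1037, 1038, 1037, 1037, 1036, 1035, 1034, 1032, 1030, 1028, 1026, 1023, 1021, 1019, 1016, 1014, 1012, 1010, 1008, 1007, 1006, 1005, 1005, 1004, 1004, 1004, 1005, 1006, 1007, 1009, 1011, 1014, 1016, 1018, 1020, 1021, 1022, 1022, 1022, 1021, 1019, 1017, 1015, 1013, 1011, 1009, 1007, 1006, 1005, 1004, 1004, 1003, 1003, 1003, 1002, 1002, 1001, 999, 996, 992, 988, 983, 977, 970, 964, 957, 949, 942, 935, 928, 926], "ascent_m": 241, "descent_m": 146, "naismith_min": 97}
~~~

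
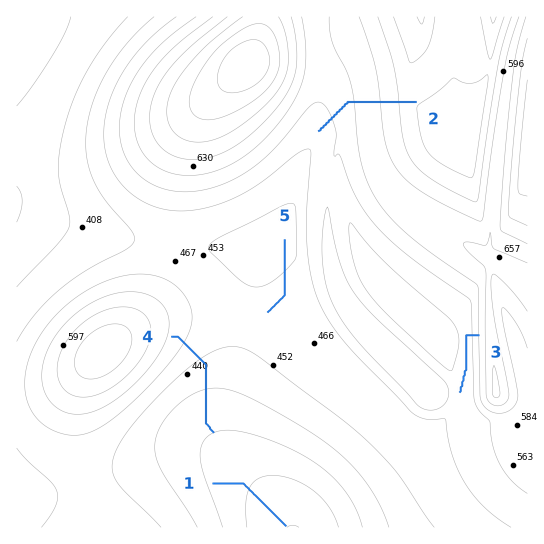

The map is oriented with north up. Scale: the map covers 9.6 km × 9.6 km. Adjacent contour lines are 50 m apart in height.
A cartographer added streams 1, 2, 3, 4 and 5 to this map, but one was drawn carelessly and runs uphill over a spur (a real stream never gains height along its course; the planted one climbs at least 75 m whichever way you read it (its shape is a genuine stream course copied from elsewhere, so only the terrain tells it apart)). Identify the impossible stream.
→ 2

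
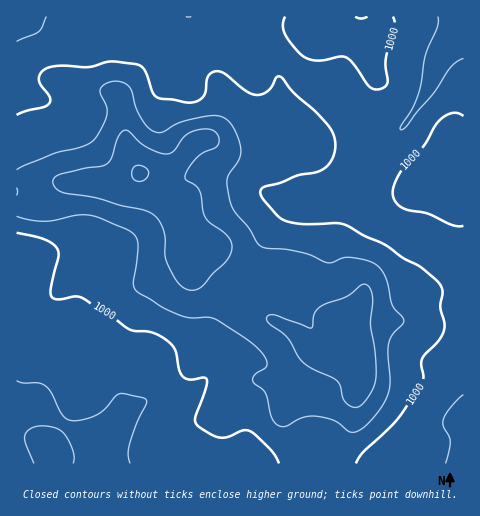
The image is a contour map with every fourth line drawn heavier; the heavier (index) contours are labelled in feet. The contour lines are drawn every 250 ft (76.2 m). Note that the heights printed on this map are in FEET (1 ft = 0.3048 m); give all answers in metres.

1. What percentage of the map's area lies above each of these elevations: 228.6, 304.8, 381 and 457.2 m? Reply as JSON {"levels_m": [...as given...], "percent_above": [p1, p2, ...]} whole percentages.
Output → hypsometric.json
{"levels_m": [228.6, 304.8, 381, 457.2], "percent_above": [95, 57, 26, 9]}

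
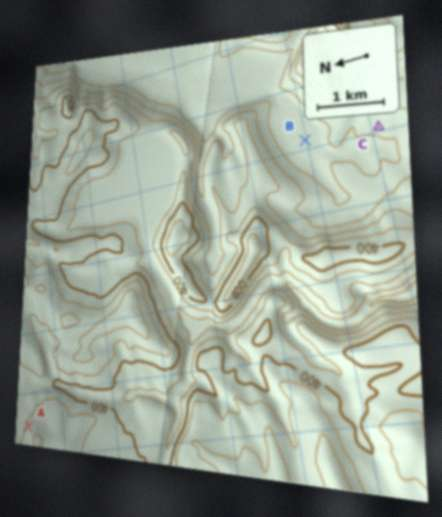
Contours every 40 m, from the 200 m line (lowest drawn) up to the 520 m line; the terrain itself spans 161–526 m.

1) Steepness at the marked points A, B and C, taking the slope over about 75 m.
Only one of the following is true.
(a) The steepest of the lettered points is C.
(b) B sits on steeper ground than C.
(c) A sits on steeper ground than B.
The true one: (c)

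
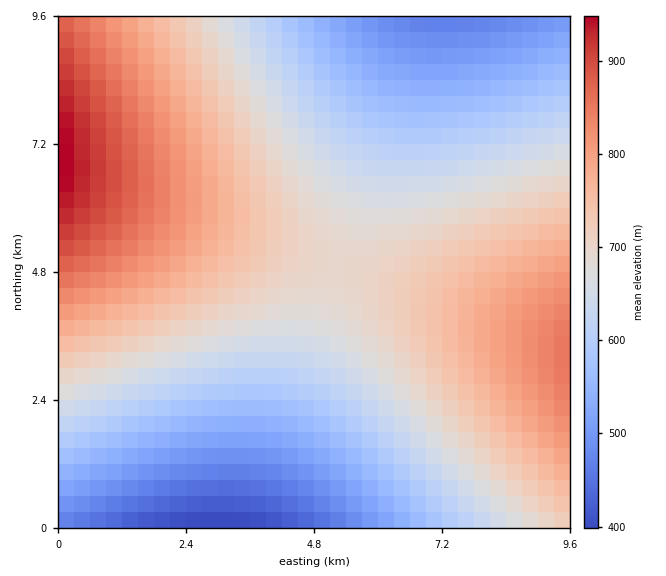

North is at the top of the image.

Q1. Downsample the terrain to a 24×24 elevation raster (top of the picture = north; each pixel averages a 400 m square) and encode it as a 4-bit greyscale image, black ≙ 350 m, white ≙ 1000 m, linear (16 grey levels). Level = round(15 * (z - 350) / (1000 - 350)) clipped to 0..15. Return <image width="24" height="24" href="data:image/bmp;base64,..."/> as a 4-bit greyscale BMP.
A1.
<image width="24" height="24" href="data:image/bmp;base64,Qk2WAQAAAAAAAHYAAAAoAAAAGAAAABgAAAABAAQAAAAAACABAAATCwAAEwsAABAAAAAAAAAAAAAAABEREQAiIiIAMzMzAERERABVVVUAZmZmAHd3dwCIiIgAmZmZAKqqqgC7u7sAzMzMAN3d3QDu7u4A////ADIiIRERIiNEVWZ4iUMzIiIiIzRFVmeImURDMzMzM0RVZniJmlVERDMzREVWZ3iZqmZVVERERFVmd4maq3ZmZVVVVVZneImqu4d3ZmZlZmZ3iJmqu4iHd3ZmZnd4iZqrvJmYiHd3d3eIiZqrvKqZmIiHd3iImZqru7qqmZiIiIiImZqru8u6qpmYiIiImZqqq8y7uqmZiIiIiZmaqtzMu6qZmIiIiJmZmt3Mu6qZiIiIiIiJme3cy6qZiId3d3iIie3cy6qZiHd3d3d3iO3cu6qYh3dmZmZ3d+3cu6mYd2ZmZmZmZ93MuqmId2ZVVVVWZt3LupmHdmVVREVVVdzLqpiHZlVEREREVdy7qZh3ZVREMzNERMy6qYh2ZUQzMzMzNA=="/>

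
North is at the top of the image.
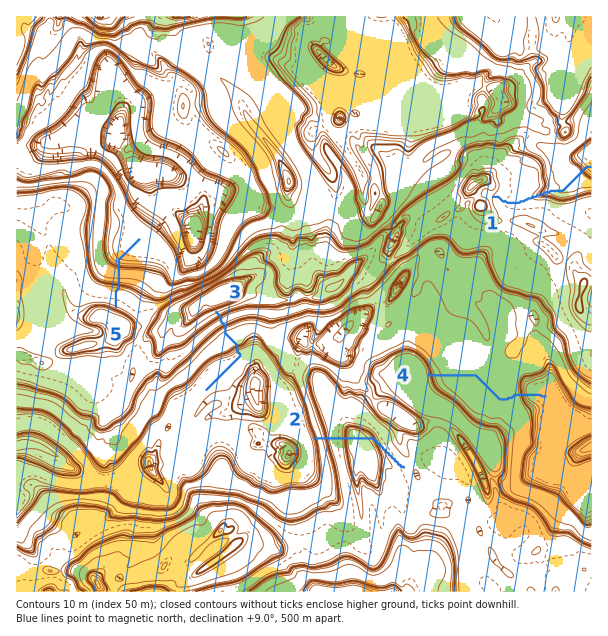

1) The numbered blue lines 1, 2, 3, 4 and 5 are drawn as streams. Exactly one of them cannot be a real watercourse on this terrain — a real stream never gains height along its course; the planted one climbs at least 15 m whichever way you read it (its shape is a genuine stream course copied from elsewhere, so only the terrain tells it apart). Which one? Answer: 2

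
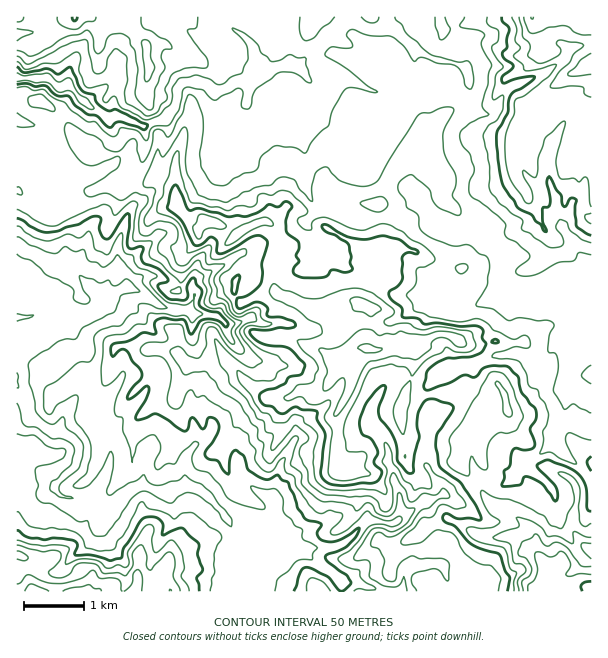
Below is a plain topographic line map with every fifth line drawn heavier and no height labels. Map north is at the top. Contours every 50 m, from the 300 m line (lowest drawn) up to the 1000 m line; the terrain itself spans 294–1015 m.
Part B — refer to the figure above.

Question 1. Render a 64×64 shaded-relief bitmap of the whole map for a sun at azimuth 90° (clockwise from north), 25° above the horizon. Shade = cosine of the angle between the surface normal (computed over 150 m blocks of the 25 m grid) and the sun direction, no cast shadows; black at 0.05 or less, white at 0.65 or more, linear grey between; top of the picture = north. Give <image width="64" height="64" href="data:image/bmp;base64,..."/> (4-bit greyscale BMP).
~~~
<image width="64" height="64" href="data:image/bmp;base64,Qk12CAAAAAAAAHYAAAAoAAAAQAAAAEAAAAABAAQAAAAAAAAIAAATCwAAEwsAABAAAAAAAAAAAAAAABEREQAiIiIAMzMzAERERABVVVUAZmZmAHd3dwCIiIgAmZmZAKqqqgC7u7sAzMzMAN3d3QDu7u4A////AEeqh3mry4vZjf/+2oiIhlRZ3YZ2WIRIq6mIdQAEiZiHWMyWZqqredmv/u3biIiHVGvbdDNZx1m6mZh1AAN6qYiKzcdGvZdHx6/93uuZmYdVnJVWU1raeJl4iHQTEFq8uqqr/oe8pQXYjv3e24mpmHeGRFeGWLuZmHd4dAIzeb/ay6m/+6lyBups7d3cmJmZmXZlMld3mpqpdmZ1AUipvpPLmJvvyWMUzHrMzN2nmamIdopxBId4q6lkNWdVarm6Z8uZms3JZSKeuLu7zZiZqYZUWdkBmTOMuFE4h3iK3Jeb3Kmau7llMm3Zm7zLiJmZdnZVnZWZQBiXZ5l2ZovceLvcqqu6unVFe8qKvLl4iZdlWJdqxluzFFaqhUV6u8t4zcuqqrqqhkarqYq7hnibpkRXiHilTtd1R6dCSLu7unffzMy6moaaVayoirhVesuWMjR4eJZ/xap4UyWaqqq6ds/M3YaKp4u5mamZhkWsqYUhI1eJmM+TeskyScuYislX37vcp1i5eKp4u6h2WLp4ljABJZqs/1OMxjSKvMiKlmrvu7vLdIqGm4erpndqpkenMwAVnN79NttjWaq925dXrcmqqr2kapaLh5ulZ4ukNckjMRaa7/cq+kN6qszNlnvKZJqqrcValnqXirdGm5YirVFCF7q+9yvqVGqqu8ysu5ZnmruspFmWeqh4qnRqlUN9pDEXzL3VStpkeqq7uq77ZpqqzahUiYV6qXeal1eWNGvHMRfNzJRr2nVpqaqr3ut4u9uphVeZdWmpd6qpZXVDardDON3KZH3ahleZiazu7Zm76ke3WJhmV6l3upl2VDRZuFIp7slkjtqYZXqHne7uuarHJ7lomFaGeHm6mHZSE2ioeEXf2mR+65mFWJau7u7KqpU3qpeJZIl2aLqHdlEEeJhppp/rhWzbmZdWd8/u3bmaQ0eJqHiVWYZnqodVQ2d3Z3epjfyXWtuZmHVY7/3cqZk0aIiZd6lWh2WKh1RIqXVXZGqM/ahozKmJhUrv/Ly5mUV4h4h1m3V4ZGmXVHuoZnZDSJv+qXjNupmFWd7rrLmJeIiIiGN6ZohUepdYu4dmZUI4qsy5iL7bqqmJrNuaupiZmIiYUVlleGa6dXzGRXdURWeJmrqZvduIvdu6q7qqmaqYiZdCSHZ4eMpDvmAViGZ4l1aKqZq82Wr/y8qty6qZiamZhlVnZodH6RXqACeaqYeId4qomqmZrP/MyazLqpl4mqmHZnZWY1nqF9cAaGiHd2eZm8mLyHmpnOypmqqqmZiJqph3dmZVmbpXUCgyaHZ4mImb3du8qqiKy6mZmqqpmrmIiah2ZoqYhRQgG4NXh3mZiIrf/su6maqqqqmamZmruXeKynZ5gxW5ACE4h3iaqHeIrO7cy6l5zKqqmZmZmZmZiJq5iYYQKOwQAolleruod3mrzdzLqHnMuqmZmZmZiJmIqpmahCRVuhAEmoWLupmYiZmrzdupeby6mZqpmamIiIqoiahlUxO7URN6hYy6qYmZmZrNy6l5vMqImqqZqoh3mpd5uDJEIqxlhVh1i7q6mYiJmsy7upm8y5iJqqqqiHiqhmi4QyNDfIJ8pmZ7uruod4iay73bqau6mIeJq6lWeLmHV8Y3QUY1pznbdmrLu5d4iJnN3cqpqqmYd2jMl0VpuplWyAOYUwGrZq24i8u5eKqYms3LqqqqmHdma9pUNFi7u3W7EHuBAoqqibq97IWMypiavMupmZmYZVattTVEWLzMpoxAKGI2esuXac3tmKupiKu7u6maqYdlV7yUNGeJqry5e5EBNrqruXhmms3rmYiIrMuqmauodURqy5ZWmqmZmrp5txAX/7qoZ2aJzsd5mYity6iJuodlVHzbmGW7qZmImYipYxf/26hmaIjNhpqqmJu6mIq5ZmVEnNt4d7qZmZmIh4dnWf/bqYiHeLt3qqqYirqYicpmVDe8yGiZqpmZmZiHiFd5/8qZmYd4qoeqqph4qoeL23VCOKvHaZmpmZl4mpiZVmn+upmZiImqh5qqqXeah53ZZTJJm8dpmKqZl1erqZplaO/KqZmIiaqHiaqph3mYvbhlMlmbx2mYqql1WMyom3V2z8uqmYiZqYeJmZqYeJm9pmZCWZrJaJiqqGV6zaeMZIWey6qpiJqph4mImql2ib2WdkNIqrp3iJmXZ6vNl6tUc3zLqqmImqqXiIiamYZ5vaZmQzeqq5eJiIeKzM6odHxxS8qruYiZqqh3iaqZl3ic2XdiFJqqqIh3ib3up3Uyf/Yoy5vKeJmqqHeJqpmZiInMlmMCeqqqiFWd3vo0dDSe/DfLicp3maqpd4mqmImZmauUVRJ4qpmZma/qdGZlNK79aNyXmneJqrl3iaqYiamaqoQmZFWJqYeaq7cRioUzn//Kl5updnmrqHiZmZmKqJq7hROZZDWJmXmmeCJ6p0J+/bqHrMuoeKqHiIiJqZqpmbuFIUipYiaZN7mqY2rIQm3suqu7zKmamGeIiZmYm6mqqoZDM1epQ0ZIzMuDS8hCjsq7u7u7qIqYdomZmZmrqZmZhTEkVpy2RWi93KQ72ESdy8u7uruYmYmoeZmJmruGirl1NEQ0nMl2eJq7t0rIZqzMu6u7uoiYeKyneJmaqHd6uoZTETermImZmHeqibmbu7uqq7uYmZh3m8l5qpl3d3mph2UgB7qYiLunZZy7qa3Kq6q7uomZmIeKvKh5uXiHiqh2VDAHypiI"/>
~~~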